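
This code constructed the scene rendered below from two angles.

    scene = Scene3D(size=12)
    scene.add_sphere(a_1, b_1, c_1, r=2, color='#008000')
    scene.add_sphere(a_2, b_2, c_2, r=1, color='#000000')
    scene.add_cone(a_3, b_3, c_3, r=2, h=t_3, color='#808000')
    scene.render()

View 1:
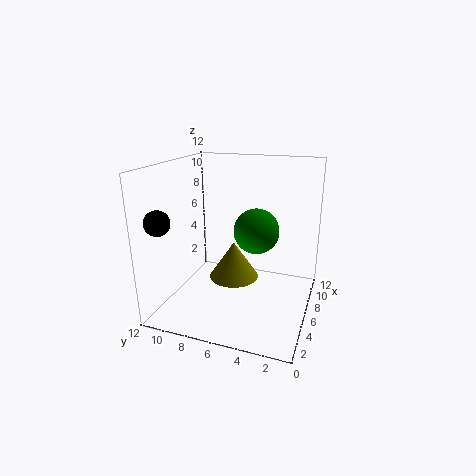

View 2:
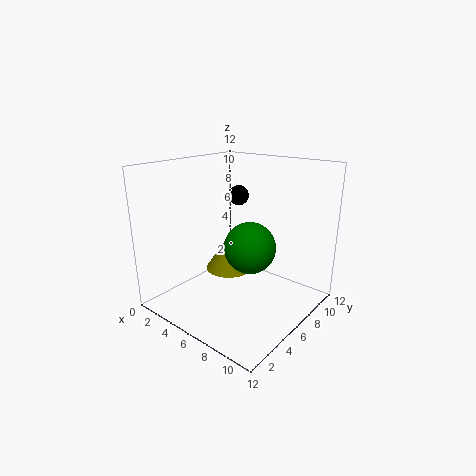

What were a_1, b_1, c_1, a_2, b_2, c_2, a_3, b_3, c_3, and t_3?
a_1 = 8, b_1 = 5, c_1 = 6, a_2 = 2, b_2 = 11, c_2 = 8, a_3 = 5, b_3 = 6, c_3 = 3, t_3 = 3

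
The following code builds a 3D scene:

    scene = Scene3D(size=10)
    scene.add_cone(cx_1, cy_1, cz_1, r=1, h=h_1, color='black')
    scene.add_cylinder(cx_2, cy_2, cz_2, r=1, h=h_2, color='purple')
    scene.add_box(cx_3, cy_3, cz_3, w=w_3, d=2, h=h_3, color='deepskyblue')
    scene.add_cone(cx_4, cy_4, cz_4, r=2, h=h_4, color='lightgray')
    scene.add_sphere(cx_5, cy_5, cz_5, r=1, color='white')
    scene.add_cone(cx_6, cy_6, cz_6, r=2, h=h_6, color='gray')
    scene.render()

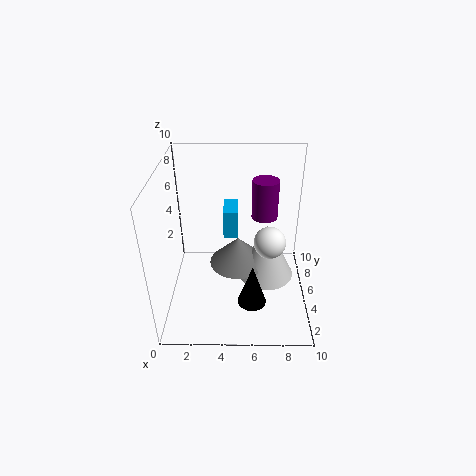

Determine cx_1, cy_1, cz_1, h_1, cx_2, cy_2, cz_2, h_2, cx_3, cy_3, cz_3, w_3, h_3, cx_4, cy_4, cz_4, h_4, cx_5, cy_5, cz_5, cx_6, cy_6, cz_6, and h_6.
cx_1 = 6
cy_1 = 3
cz_1 = 1
h_1 = 3
cx_2 = 7
cy_2 = 8
cz_2 = 5
h_2 = 3
cx_3 = 4
cy_3 = 5
cz_3 = 5
w_3 = 1
h_3 = 2
cx_4 = 7
cy_4 = 5
cz_4 = 2
h_4 = 4
cx_5 = 7
cy_5 = 3
cz_5 = 6
cx_6 = 5
cy_6 = 5
cz_6 = 3
h_6 = 2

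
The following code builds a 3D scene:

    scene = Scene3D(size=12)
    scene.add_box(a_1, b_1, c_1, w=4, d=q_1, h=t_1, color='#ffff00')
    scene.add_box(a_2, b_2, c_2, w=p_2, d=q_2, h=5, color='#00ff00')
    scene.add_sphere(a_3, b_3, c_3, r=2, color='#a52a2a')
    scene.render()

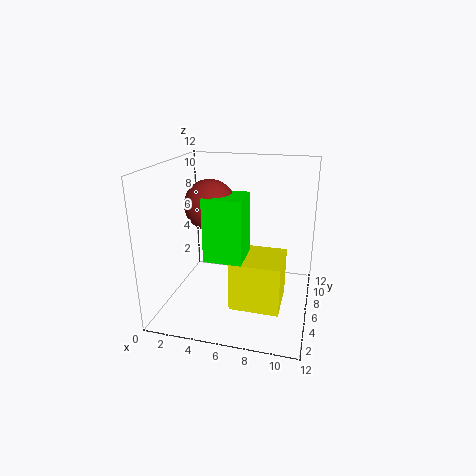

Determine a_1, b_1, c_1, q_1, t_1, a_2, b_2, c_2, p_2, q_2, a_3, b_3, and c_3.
a_1 = 6
b_1 = 3
c_1 = 1
q_1 = 4
t_1 = 4
a_2 = 4
b_2 = 3
c_2 = 5
p_2 = 3
q_2 = 3
a_3 = 4
b_3 = 5
c_3 = 9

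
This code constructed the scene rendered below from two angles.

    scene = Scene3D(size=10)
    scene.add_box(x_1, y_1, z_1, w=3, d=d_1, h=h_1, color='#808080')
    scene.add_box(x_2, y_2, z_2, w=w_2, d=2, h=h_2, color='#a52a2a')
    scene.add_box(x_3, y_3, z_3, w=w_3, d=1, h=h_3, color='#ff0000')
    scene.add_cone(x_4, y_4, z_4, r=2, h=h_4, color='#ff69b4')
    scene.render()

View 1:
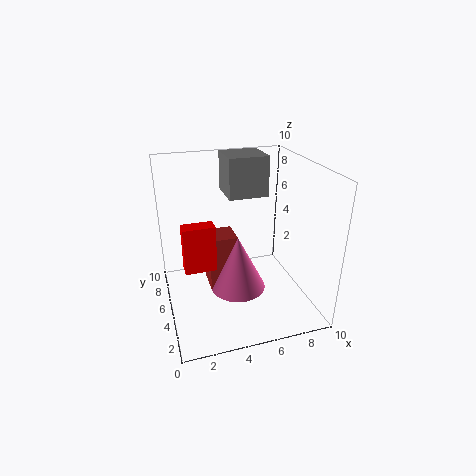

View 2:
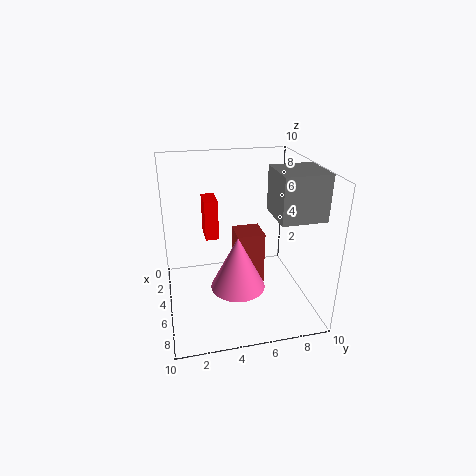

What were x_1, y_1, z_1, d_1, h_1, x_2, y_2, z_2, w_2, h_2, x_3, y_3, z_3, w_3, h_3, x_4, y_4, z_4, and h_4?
x_1 = 5; y_1 = 7; z_1 = 7; d_1 = 3; h_1 = 3; x_2 = 3; y_2 = 5; z_2 = 1; w_2 = 2; h_2 = 4; x_3 = 1; y_3 = 3; z_3 = 4; w_3 = 2; h_3 = 3; x_4 = 5; y_4 = 5; z_4 = 1; h_4 = 4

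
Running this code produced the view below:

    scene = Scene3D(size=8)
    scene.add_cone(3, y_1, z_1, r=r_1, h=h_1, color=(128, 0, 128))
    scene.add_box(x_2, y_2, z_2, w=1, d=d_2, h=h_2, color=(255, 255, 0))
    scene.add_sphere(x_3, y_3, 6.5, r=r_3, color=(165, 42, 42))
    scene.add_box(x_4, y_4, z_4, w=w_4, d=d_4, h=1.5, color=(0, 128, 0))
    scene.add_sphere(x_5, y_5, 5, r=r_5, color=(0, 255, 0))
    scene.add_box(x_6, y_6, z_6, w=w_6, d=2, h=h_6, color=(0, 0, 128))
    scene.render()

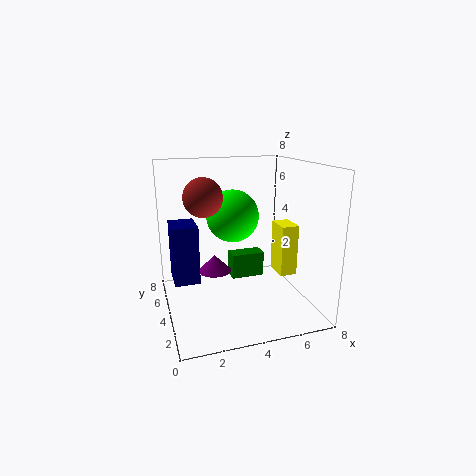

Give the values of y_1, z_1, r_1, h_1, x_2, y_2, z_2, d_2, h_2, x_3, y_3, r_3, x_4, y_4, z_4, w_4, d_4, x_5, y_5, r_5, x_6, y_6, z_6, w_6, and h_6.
y_1 = 5.5; z_1 = 1.5; r_1 = 1; h_1 = 1; x_2 = 6.5; y_2 = 3.5; z_2 = 1.5; d_2 = 1.5; h_2 = 3; x_3 = 2; y_3 = 3.5; r_3 = 1; x_4 = 4; y_4 = 5; z_4 = 1; w_4 = 2; d_4 = 1; x_5 = 4; y_5 = 5; r_5 = 1.5; x_6 = 0.5; y_6 = 5; z_6 = 1; w_6 = 1.5; h_6 = 3.5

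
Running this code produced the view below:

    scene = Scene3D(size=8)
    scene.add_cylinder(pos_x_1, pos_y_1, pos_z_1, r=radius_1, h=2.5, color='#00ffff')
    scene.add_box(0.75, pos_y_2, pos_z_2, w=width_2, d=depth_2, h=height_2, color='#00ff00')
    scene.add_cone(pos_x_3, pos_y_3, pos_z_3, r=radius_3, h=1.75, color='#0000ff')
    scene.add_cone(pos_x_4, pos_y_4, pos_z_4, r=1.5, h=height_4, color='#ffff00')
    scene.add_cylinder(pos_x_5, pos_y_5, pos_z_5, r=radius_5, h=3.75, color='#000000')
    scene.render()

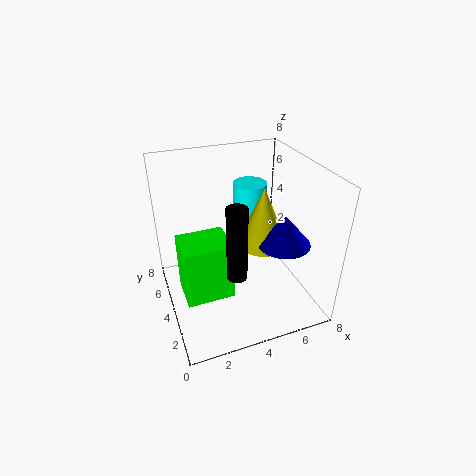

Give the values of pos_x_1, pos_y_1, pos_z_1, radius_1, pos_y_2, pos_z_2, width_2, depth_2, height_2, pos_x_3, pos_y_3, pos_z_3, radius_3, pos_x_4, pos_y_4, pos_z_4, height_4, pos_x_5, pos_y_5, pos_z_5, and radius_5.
pos_x_1 = 5.5, pos_y_1 = 6, pos_z_1 = 3.75, radius_1 = 1, pos_y_2 = 3.25, pos_z_2 = 0.5, width_2 = 2.75, depth_2 = 2.25, height_2 = 3.5, pos_x_3 = 6.5, pos_y_3 = 3.25, pos_z_3 = 3.5, radius_3 = 1.5, pos_x_4 = 5.75, pos_y_4 = 4.5, pos_z_4 = 3, height_4 = 3.5, pos_x_5 = 3, pos_y_5 = 1.5, pos_z_5 = 3.5, radius_5 = 0.5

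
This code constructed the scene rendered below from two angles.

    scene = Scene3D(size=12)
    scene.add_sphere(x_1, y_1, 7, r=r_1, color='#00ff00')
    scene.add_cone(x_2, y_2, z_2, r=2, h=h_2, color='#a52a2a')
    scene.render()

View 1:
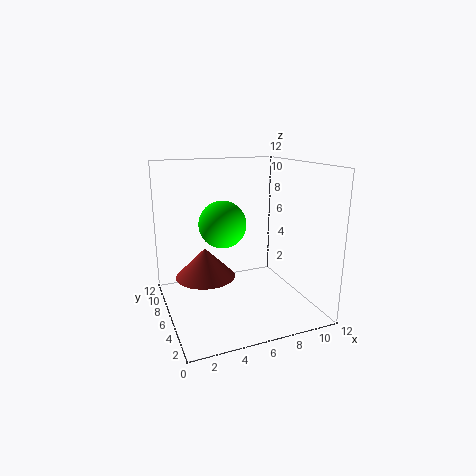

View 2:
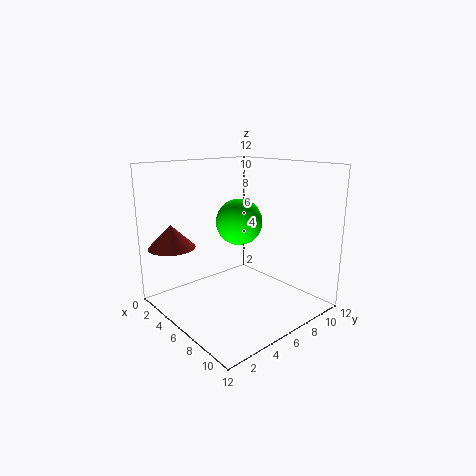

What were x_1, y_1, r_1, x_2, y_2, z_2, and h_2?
x_1 = 5, y_1 = 7, r_1 = 2, x_2 = 2, y_2 = 2, z_2 = 5, h_2 = 2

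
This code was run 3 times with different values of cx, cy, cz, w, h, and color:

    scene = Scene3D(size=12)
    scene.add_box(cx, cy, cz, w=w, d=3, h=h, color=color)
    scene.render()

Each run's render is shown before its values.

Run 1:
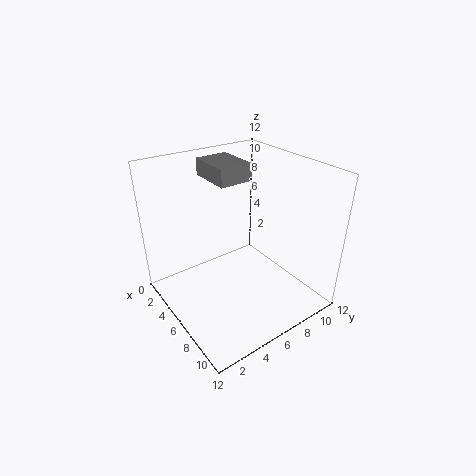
cx = 0.5; cy = 5.5; cz = 10; w = 4; h = 1.5; color = 'gray'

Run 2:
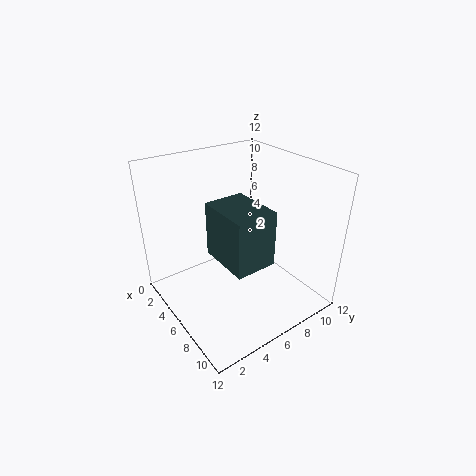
cx = 7; cy = 2.5; cz = 6.5; w = 4; h = 4; color = 'darkslategray'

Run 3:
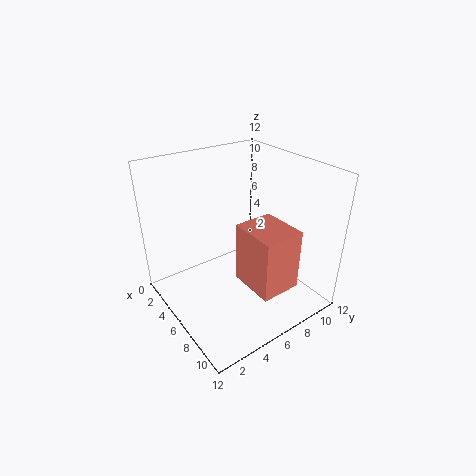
cx = 8.5; cy = 4; cz = 4.5; w = 3.5; h = 4.5; color = 'salmon'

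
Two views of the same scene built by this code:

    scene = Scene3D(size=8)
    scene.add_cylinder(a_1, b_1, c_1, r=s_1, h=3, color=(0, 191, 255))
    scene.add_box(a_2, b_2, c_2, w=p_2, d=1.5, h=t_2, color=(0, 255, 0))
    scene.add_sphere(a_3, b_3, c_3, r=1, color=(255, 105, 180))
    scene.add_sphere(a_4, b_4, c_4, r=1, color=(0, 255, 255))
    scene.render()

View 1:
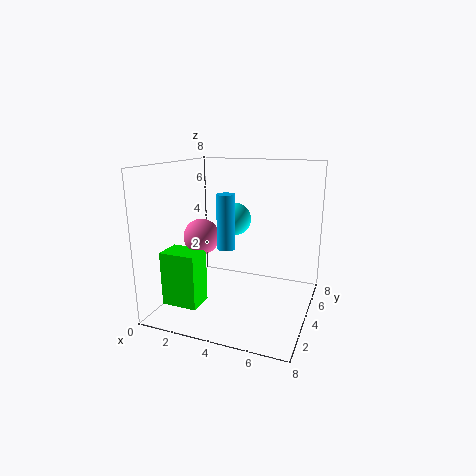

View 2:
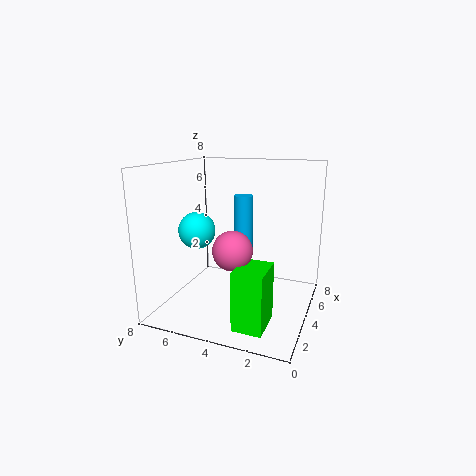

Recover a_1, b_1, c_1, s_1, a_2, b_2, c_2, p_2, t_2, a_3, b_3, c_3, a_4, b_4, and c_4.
a_1 = 3.5; b_1 = 3.5; c_1 = 3.5; s_1 = 0.5; a_2 = 0.5; b_2 = 1.5; c_2 = 0.5; p_2 = 2; t_2 = 3; a_3 = 2; b_3 = 3.5; c_3 = 4; a_4 = 3; b_4 = 6; c_4 = 4.5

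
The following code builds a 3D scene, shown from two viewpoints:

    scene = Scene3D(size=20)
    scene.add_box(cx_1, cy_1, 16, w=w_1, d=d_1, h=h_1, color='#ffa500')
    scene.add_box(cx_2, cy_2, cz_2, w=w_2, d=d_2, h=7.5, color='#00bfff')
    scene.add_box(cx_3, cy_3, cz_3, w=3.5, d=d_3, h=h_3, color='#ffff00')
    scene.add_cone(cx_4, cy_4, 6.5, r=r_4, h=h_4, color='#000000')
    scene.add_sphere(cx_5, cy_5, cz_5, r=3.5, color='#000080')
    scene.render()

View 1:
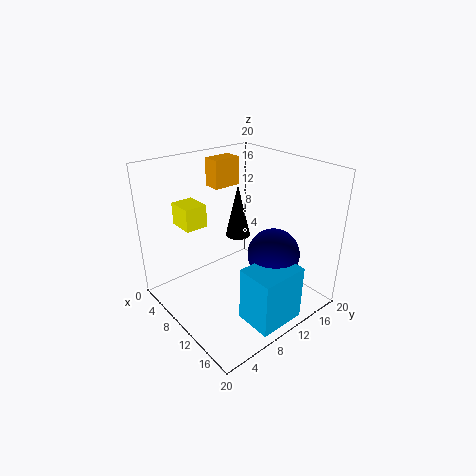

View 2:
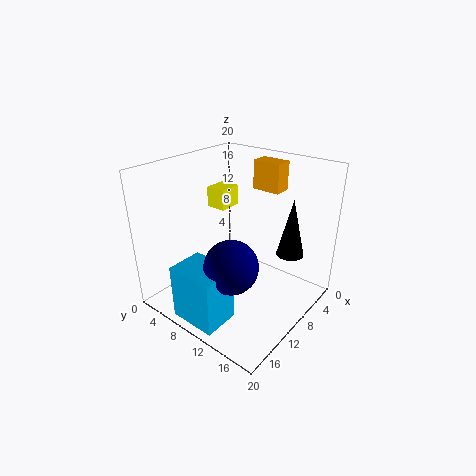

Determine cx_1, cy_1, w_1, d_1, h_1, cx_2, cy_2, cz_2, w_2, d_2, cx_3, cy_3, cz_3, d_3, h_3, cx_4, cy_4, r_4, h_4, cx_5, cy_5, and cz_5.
cx_1 = 3.5, cy_1 = 9.5, w_1 = 2.5, d_1 = 4, h_1 = 4, cx_2 = 14.5, cy_2 = 6.5, cz_2 = 1, w_2 = 5, d_2 = 6.5, cx_3 = 5, cy_3 = 3, cz_3 = 12.5, d_3 = 3, h_3 = 3, cx_4 = 4, cy_4 = 15, r_4 = 2, h_4 = 8.5, cx_5 = 14.5, cy_5 = 12.5, cz_5 = 8.5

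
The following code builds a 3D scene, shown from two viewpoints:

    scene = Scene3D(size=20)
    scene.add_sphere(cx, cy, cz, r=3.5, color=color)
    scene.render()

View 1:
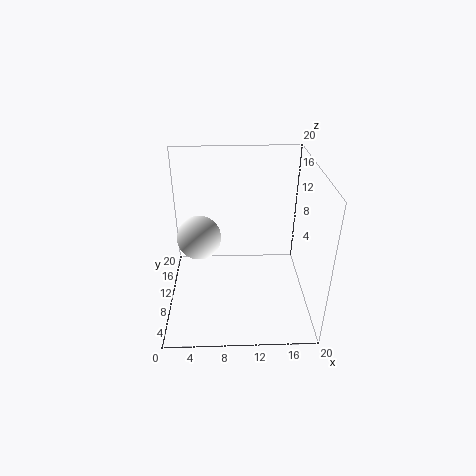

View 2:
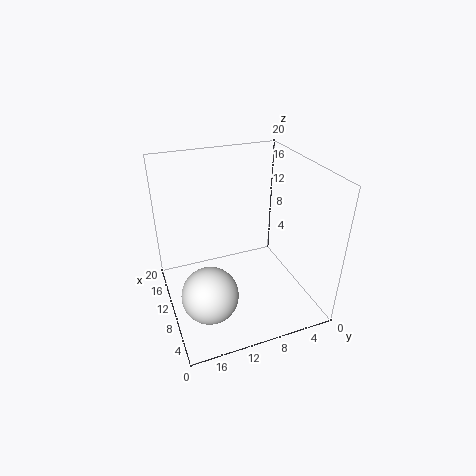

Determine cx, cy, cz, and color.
cx = 4
cy = 16
cz = 6.5
color = 'white'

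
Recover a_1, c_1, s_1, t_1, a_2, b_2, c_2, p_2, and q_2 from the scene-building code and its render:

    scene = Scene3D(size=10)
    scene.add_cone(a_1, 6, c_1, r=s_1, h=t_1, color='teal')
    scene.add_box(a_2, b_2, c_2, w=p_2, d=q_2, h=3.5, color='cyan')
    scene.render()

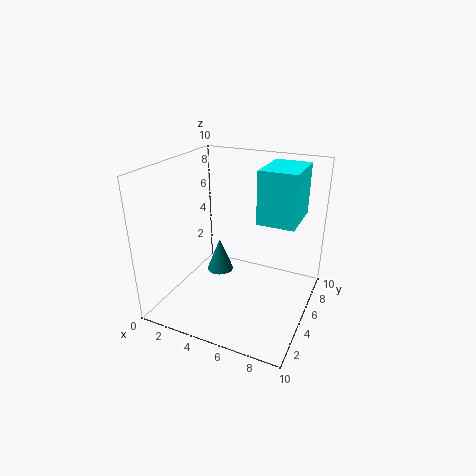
a_1 = 3, c_1 = 1.5, s_1 = 1, t_1 = 2.5, a_2 = 6.5, b_2 = 4.5, c_2 = 6.5, p_2 = 2.5, q_2 = 3.5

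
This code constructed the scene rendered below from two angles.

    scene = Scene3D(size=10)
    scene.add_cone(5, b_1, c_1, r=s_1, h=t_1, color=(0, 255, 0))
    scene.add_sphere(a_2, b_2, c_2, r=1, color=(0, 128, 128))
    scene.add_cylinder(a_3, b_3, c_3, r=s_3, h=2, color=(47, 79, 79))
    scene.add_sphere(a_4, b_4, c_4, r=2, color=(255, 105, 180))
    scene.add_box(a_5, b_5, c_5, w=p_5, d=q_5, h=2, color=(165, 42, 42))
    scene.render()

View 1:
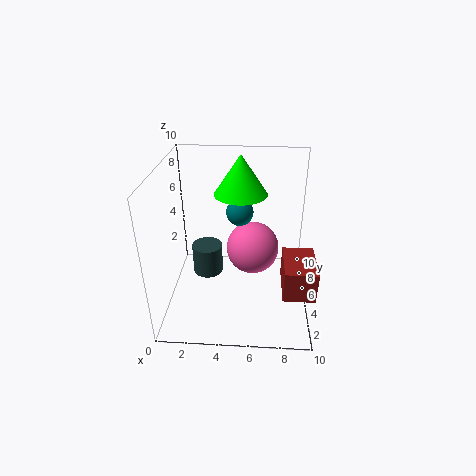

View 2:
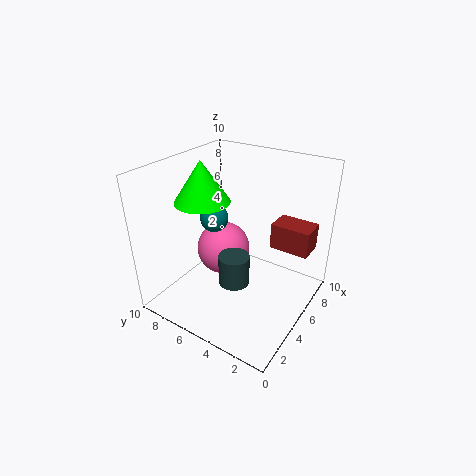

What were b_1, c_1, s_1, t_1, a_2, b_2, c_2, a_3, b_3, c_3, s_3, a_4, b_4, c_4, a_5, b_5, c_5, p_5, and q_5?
b_1 = 8
c_1 = 7
s_1 = 2
t_1 = 3
a_2 = 5
b_2 = 7
c_2 = 6
a_3 = 3
b_3 = 4
c_3 = 3
s_3 = 1
a_4 = 6
b_4 = 7
c_4 = 3
a_5 = 8
b_5 = 1
c_5 = 3
p_5 = 2
q_5 = 3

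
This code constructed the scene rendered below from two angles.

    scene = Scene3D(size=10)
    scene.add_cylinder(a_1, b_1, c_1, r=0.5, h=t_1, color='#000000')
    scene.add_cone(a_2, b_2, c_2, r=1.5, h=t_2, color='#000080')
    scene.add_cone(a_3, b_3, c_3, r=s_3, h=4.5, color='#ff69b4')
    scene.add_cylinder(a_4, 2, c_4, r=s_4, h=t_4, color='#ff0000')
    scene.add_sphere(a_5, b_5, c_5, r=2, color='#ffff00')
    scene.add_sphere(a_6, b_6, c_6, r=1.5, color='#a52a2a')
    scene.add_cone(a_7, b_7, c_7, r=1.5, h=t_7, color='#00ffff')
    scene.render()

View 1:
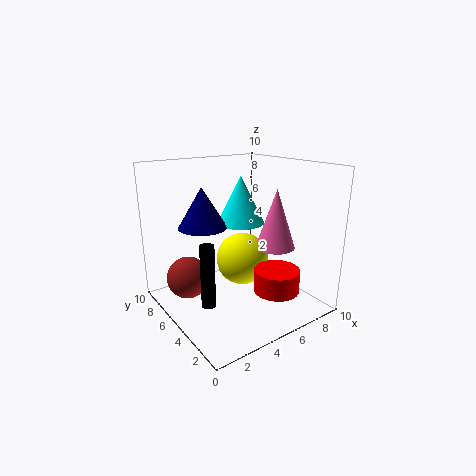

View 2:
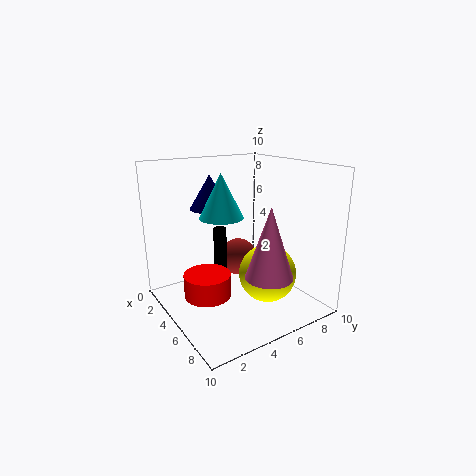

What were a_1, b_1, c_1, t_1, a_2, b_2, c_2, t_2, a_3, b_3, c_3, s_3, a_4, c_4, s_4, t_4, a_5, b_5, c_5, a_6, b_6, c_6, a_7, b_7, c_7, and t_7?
a_1 = 2.5
b_1 = 5
c_1 = 0.5
t_1 = 4.5
a_2 = 2
b_2 = 4.5
c_2 = 6.5
t_2 = 2.5
a_3 = 8.5
b_3 = 5
c_3 = 3.5
s_3 = 1.5
a_4 = 6
c_4 = 2
s_4 = 1.5
t_4 = 1.5
a_5 = 6.5
b_5 = 6.5
c_5 = 2.5
a_6 = 2
b_6 = 7
c_6 = 2
a_7 = 4.5
b_7 = 4
c_7 = 6.5
t_7 = 3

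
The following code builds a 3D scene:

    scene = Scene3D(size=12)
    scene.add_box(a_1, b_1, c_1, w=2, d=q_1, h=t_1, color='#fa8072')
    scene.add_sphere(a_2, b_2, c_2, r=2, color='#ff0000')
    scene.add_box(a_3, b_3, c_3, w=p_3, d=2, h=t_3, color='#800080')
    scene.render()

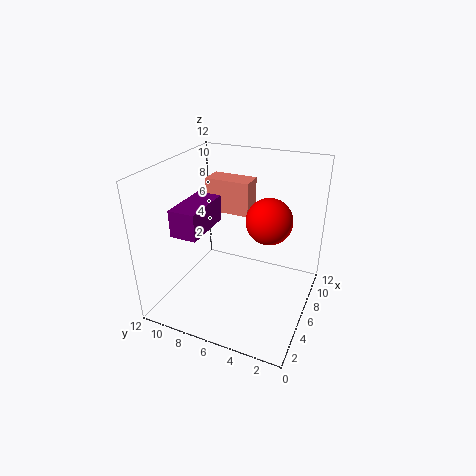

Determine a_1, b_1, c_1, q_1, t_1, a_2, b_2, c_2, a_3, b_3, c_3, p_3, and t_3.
a_1 = 8
b_1 = 6
c_1 = 7
q_1 = 4
t_1 = 3
a_2 = 8
b_2 = 4
c_2 = 7
a_3 = 1
b_3 = 7
c_3 = 8
p_3 = 4
t_3 = 2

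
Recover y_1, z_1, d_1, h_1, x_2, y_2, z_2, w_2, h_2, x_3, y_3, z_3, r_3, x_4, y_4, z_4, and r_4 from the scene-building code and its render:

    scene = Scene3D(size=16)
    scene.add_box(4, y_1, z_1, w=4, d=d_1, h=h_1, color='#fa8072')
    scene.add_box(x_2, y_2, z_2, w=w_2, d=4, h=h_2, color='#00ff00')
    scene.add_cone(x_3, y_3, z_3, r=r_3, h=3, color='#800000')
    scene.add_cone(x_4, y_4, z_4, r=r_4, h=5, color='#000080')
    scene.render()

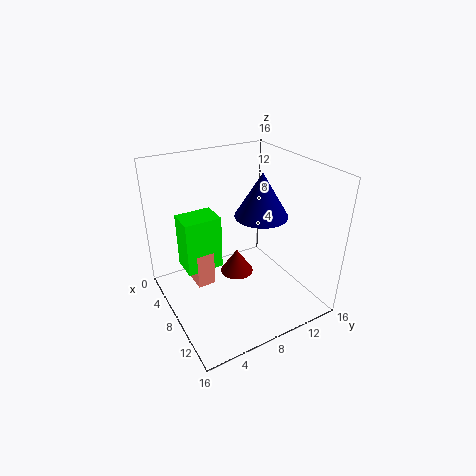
y_1 = 3
z_1 = 3
d_1 = 2
h_1 = 4
x_2 = 5
y_2 = 2
z_2 = 5
w_2 = 3
h_2 = 6
x_3 = 6
y_3 = 9
z_3 = 2
r_3 = 2
x_4 = 8
y_4 = 11
z_4 = 10
r_4 = 3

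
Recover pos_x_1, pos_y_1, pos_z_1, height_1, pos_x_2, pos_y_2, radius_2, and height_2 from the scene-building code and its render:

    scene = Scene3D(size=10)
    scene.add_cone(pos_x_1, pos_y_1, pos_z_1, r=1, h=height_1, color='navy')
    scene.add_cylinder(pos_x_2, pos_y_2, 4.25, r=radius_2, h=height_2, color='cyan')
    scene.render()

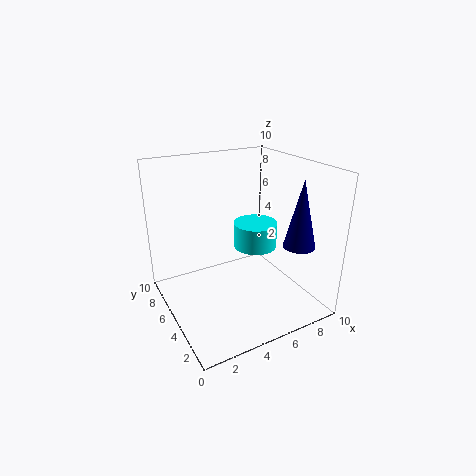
pos_x_1 = 7.25, pos_y_1 = 1.25, pos_z_1 = 5.5, height_1 = 4.25, pos_x_2 = 6.25, pos_y_2 = 4.75, radius_2 = 1.5, height_2 = 1.75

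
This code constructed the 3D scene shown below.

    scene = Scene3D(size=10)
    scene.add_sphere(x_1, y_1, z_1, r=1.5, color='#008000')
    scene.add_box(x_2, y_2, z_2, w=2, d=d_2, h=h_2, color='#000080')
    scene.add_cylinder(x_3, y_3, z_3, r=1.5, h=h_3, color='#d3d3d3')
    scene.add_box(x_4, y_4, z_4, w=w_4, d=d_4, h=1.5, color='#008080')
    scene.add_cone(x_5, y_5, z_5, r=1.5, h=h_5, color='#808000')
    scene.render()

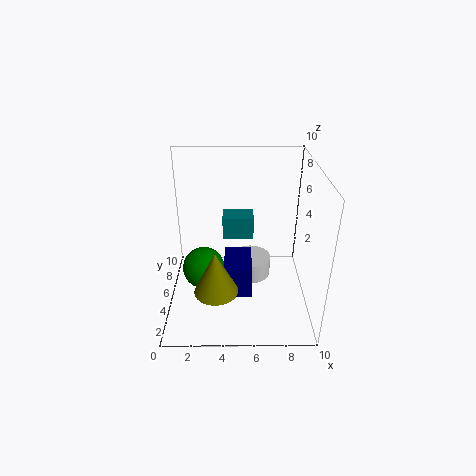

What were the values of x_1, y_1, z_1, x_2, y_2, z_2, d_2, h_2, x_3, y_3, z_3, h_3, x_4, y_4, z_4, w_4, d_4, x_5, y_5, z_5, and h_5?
x_1 = 2.5, y_1 = 5, z_1 = 2.5, x_2 = 4, y_2 = 4, z_2 = 0.5, d_2 = 3, h_2 = 2.5, x_3 = 6, y_3 = 6.5, z_3 = 1, h_3 = 1.5, x_4 = 4, y_4 = 4, z_4 = 5.5, w_4 = 2, d_4 = 1.5, x_5 = 3.5, y_5 = 3, z_5 = 2, h_5 = 3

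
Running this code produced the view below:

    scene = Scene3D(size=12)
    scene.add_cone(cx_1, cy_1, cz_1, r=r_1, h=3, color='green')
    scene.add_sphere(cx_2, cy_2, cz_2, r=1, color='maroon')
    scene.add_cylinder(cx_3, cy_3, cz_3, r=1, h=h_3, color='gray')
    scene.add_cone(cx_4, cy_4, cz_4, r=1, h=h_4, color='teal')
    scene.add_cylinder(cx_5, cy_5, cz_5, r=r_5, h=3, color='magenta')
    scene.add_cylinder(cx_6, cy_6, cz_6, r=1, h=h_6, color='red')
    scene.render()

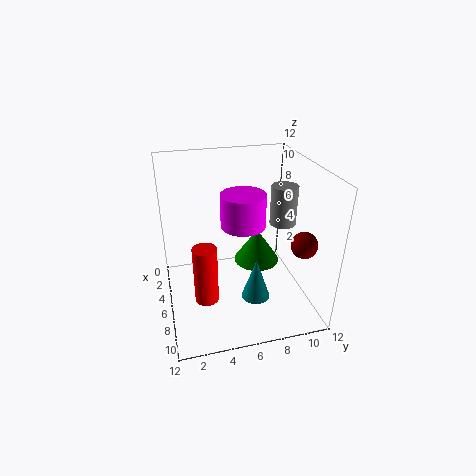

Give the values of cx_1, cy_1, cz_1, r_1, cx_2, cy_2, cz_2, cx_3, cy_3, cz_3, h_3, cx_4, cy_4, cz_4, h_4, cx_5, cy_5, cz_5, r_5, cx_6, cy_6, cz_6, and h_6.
cx_1 = 5; cy_1 = 8; cz_1 = 3; r_1 = 2; cx_2 = 10; cy_2 = 10; cz_2 = 7; cx_3 = 8; cy_3 = 9; cz_3 = 8; h_3 = 3; cx_4 = 11; cy_4 = 6; cz_4 = 4; h_4 = 3; cx_5 = 4; cy_5 = 7; cz_5 = 6; r_5 = 2; cx_6 = 7; cy_6 = 3; cz_6 = 1; h_6 = 5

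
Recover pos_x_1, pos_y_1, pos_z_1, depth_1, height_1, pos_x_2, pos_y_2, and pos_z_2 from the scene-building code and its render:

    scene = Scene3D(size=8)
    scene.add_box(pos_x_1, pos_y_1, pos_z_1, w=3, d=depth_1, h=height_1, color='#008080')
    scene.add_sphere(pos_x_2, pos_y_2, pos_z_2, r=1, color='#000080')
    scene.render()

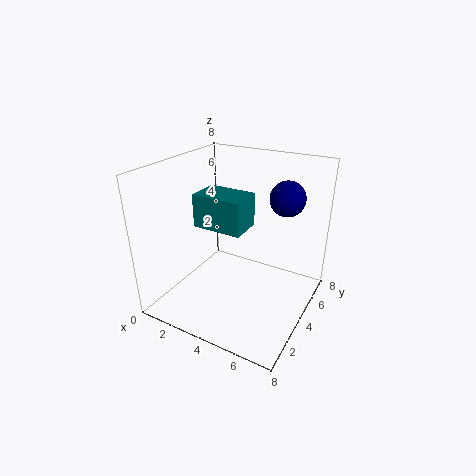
pos_x_1 = 1
pos_y_1 = 4
pos_z_1 = 4
depth_1 = 2
height_1 = 2
pos_x_2 = 6
pos_y_2 = 6
pos_z_2 = 6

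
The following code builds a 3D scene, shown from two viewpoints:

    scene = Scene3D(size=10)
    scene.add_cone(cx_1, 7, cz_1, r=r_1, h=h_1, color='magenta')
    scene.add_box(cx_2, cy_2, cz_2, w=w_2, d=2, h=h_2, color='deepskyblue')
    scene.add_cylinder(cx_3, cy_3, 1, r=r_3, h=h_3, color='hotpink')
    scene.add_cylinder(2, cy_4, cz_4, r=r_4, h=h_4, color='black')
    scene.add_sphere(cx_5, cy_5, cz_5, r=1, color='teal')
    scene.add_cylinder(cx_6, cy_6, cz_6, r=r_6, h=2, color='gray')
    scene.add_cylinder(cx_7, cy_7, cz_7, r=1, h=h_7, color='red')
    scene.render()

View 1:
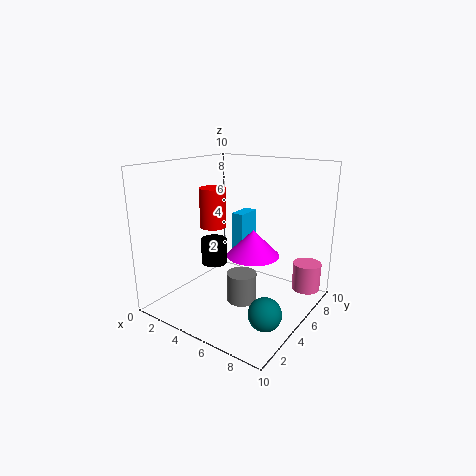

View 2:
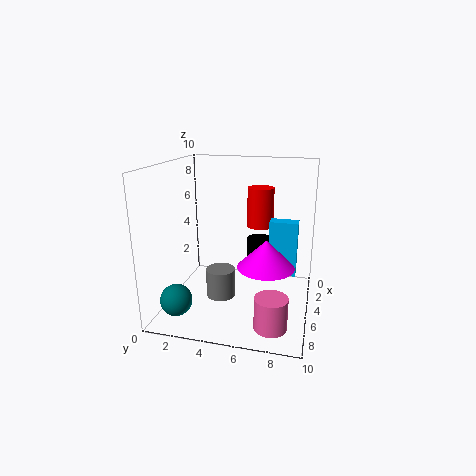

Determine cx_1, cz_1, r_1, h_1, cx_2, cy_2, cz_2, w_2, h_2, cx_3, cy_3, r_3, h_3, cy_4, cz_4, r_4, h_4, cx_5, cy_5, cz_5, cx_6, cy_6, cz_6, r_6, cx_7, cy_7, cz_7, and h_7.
cx_1 = 5
cz_1 = 3
r_1 = 2
h_1 = 2
cx_2 = 3
cy_2 = 7
cz_2 = 2
w_2 = 1
h_2 = 4
cx_3 = 9
cy_3 = 8
r_3 = 1
h_3 = 2
cy_4 = 6
cz_4 = 2
r_4 = 1
h_4 = 2
cx_5 = 9
cy_5 = 2
cz_5 = 2
cx_6 = 6
cy_6 = 4
cz_6 = 1
r_6 = 1
cx_7 = 2
cy_7 = 6
cz_7 = 5
h_7 = 3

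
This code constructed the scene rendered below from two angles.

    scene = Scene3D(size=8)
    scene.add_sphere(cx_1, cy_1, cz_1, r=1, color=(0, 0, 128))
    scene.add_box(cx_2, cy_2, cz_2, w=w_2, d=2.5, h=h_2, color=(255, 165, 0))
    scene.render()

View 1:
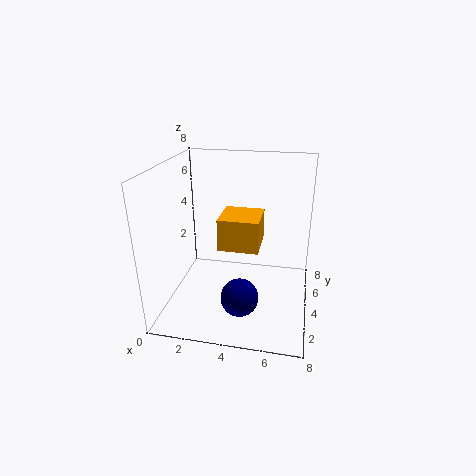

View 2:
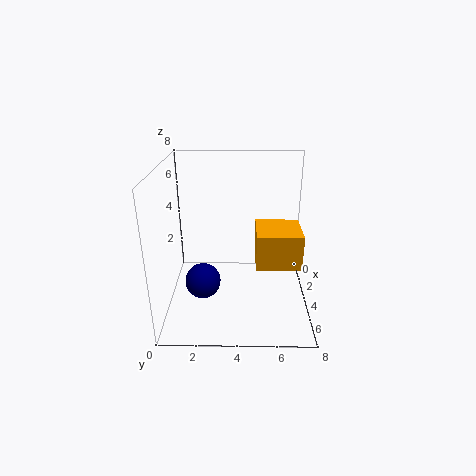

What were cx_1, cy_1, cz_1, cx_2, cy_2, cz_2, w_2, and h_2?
cx_1 = 4.5; cy_1 = 2; cz_1 = 1.5; cx_2 = 2.5; cy_2 = 5; cz_2 = 2.5; w_2 = 2.5; h_2 = 2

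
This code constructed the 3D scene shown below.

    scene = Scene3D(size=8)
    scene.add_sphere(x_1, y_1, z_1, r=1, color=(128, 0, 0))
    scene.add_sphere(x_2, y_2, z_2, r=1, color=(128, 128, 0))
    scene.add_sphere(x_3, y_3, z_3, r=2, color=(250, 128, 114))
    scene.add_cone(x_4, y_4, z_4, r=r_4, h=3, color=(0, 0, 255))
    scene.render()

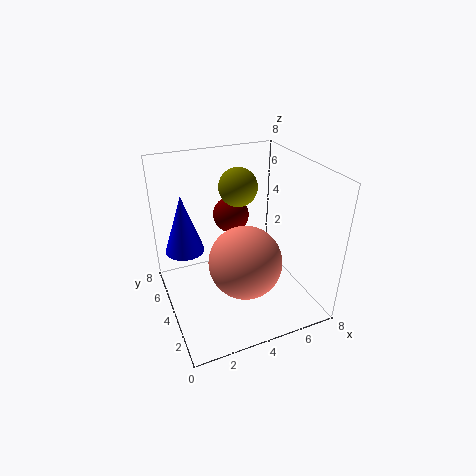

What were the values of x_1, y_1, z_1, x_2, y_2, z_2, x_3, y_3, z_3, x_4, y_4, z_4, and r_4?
x_1 = 4
y_1 = 5
z_1 = 5
x_2 = 4
y_2 = 4
z_2 = 7
x_3 = 4
y_3 = 3
z_3 = 3
x_4 = 1
y_4 = 4
z_4 = 4
r_4 = 1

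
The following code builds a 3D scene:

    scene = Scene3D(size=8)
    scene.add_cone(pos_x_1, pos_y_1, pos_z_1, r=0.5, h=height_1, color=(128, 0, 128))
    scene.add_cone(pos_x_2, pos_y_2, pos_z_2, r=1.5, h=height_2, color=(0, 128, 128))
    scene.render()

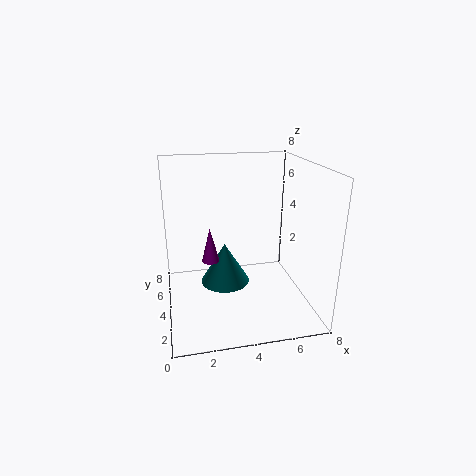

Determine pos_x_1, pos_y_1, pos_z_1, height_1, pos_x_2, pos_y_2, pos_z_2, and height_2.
pos_x_1 = 2.5, pos_y_1 = 4.5, pos_z_1 = 2.5, height_1 = 2, pos_x_2 = 3.5, pos_y_2 = 5.5, pos_z_2 = 0.5, height_2 = 2.5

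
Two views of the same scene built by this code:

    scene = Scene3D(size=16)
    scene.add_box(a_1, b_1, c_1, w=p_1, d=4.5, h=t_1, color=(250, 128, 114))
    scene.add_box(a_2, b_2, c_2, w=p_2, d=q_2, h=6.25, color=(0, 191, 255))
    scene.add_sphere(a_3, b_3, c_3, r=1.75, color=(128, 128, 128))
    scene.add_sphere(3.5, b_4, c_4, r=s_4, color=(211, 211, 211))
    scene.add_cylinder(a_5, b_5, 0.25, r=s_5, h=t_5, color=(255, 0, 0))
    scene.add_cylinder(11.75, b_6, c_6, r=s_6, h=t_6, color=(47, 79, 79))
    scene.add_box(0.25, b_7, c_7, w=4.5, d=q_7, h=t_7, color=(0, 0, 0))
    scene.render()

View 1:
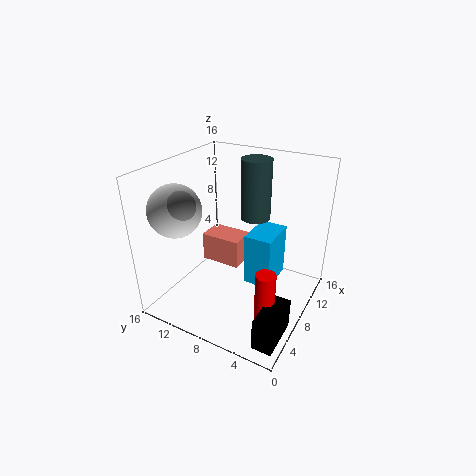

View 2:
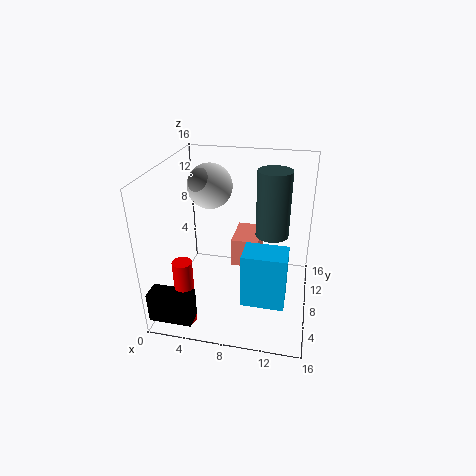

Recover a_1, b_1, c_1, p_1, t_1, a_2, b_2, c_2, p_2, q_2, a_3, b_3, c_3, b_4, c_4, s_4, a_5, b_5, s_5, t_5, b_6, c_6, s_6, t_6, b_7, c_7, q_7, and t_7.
a_1 = 7.25; b_1 = 7.75; c_1 = 4.5; p_1 = 3; t_1 = 3.25; a_2 = 9; b_2 = 4.5; c_2 = 1.5; p_2 = 4.75; q_2 = 3.25; a_3 = 3; b_3 = 11.75; c_3 = 12.75; b_4 = 12.75; c_4 = 12; s_4 = 2.75; a_5 = 3.5; b_5 = 2.5; s_5 = 1; t_5 = 7.5; b_6 = 7.75; c_6 = 9; s_6 = 1.75; t_6 = 7; b_7 = 0.25; c_7 = 1.5; q_7 = 2; t_7 = 3.25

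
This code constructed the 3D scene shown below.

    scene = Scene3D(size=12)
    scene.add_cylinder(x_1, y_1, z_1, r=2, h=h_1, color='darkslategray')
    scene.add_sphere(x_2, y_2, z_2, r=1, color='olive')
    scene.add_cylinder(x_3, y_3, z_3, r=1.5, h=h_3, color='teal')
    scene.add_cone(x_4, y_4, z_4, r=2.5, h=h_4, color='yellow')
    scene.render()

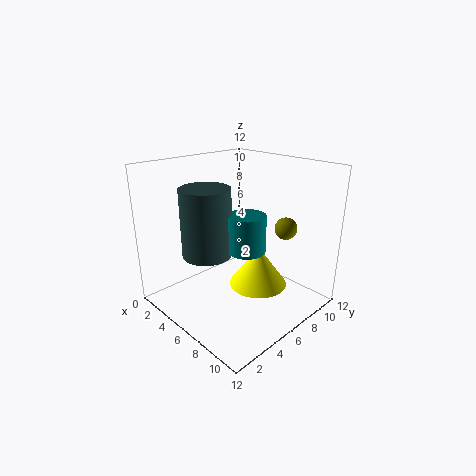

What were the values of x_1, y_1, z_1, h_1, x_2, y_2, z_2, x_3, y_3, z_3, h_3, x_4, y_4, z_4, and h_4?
x_1 = 5; y_1 = 3.5; z_1 = 5; h_1 = 5.5; x_2 = 7.5; y_2 = 10.5; z_2 = 6; x_3 = 7.5; y_3 = 5.5; z_3 = 5.5; h_3 = 3; x_4 = 7; y_4 = 7.5; z_4 = 1.5; h_4 = 3.5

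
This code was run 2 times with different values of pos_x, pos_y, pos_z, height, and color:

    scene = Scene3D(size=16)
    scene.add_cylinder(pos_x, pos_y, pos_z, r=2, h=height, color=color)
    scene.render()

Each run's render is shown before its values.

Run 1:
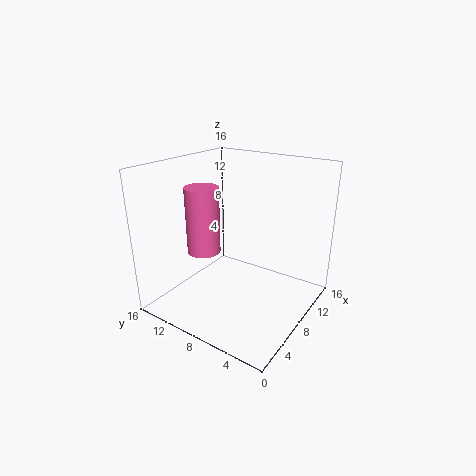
pos_x = 8; pos_y = 13; pos_z = 5; height = 8; color = 'hotpink'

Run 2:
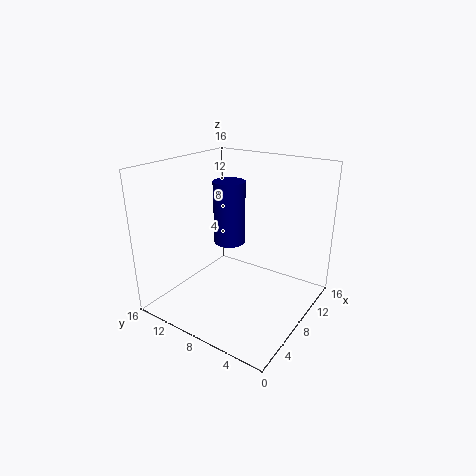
pos_x = 12; pos_y = 12; pos_z = 5; height = 8; color = 'navy'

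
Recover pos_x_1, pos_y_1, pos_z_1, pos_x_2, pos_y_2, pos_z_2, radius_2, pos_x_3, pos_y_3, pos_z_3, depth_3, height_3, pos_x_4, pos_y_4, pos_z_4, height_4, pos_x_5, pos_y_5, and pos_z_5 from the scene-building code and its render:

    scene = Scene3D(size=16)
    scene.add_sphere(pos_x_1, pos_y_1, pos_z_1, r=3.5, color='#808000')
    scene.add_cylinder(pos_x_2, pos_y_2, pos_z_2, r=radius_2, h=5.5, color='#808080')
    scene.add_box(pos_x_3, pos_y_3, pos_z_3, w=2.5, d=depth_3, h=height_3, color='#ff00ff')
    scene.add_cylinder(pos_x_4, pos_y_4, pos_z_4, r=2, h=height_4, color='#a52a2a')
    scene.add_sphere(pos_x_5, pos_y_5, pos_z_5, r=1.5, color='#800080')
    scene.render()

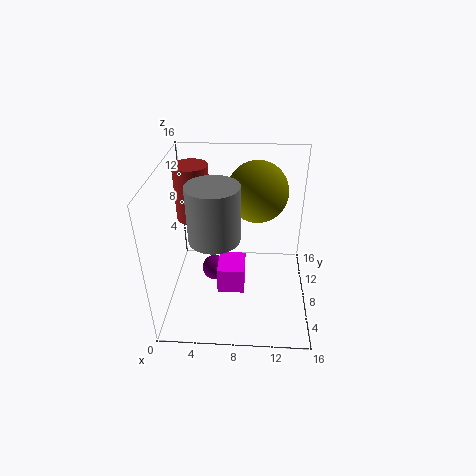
pos_x_1 = 10
pos_y_1 = 11.5
pos_z_1 = 12
pos_x_2 = 6
pos_y_2 = 4
pos_z_2 = 10.5
radius_2 = 2.5
pos_x_3 = 6.5
pos_y_3 = 1
pos_z_3 = 6.5
depth_3 = 3
height_3 = 2.5
pos_x_4 = 2.5
pos_y_4 = 11.5
pos_z_4 = 8.5
height_4 = 6.5
pos_x_5 = 5
pos_y_5 = 9.5
pos_z_5 = 2.5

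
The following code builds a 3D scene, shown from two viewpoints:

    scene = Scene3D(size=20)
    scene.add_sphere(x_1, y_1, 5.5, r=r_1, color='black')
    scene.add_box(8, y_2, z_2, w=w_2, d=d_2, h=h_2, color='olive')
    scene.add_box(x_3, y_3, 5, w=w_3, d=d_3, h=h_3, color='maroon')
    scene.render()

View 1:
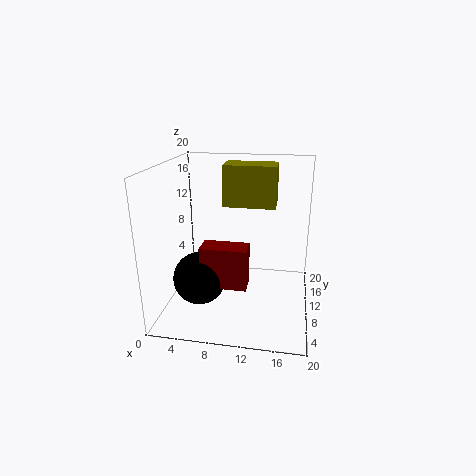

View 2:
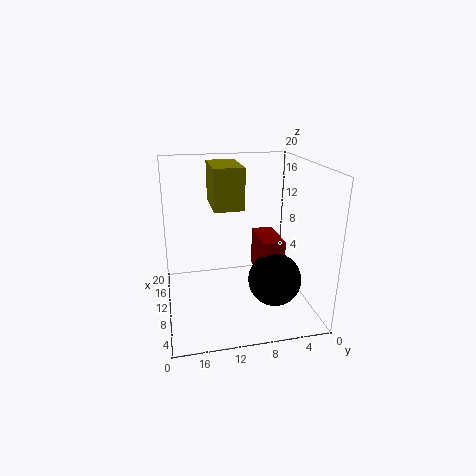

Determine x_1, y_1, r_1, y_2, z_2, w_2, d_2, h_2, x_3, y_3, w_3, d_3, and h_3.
x_1 = 5.5, y_1 = 6, r_1 = 3.5, y_2 = 9.5, z_2 = 14.5, w_2 = 7, d_2 = 4, h_2 = 5.5, x_3 = 6, y_3 = 4.5, w_3 = 6, d_3 = 3, h_3 = 5.5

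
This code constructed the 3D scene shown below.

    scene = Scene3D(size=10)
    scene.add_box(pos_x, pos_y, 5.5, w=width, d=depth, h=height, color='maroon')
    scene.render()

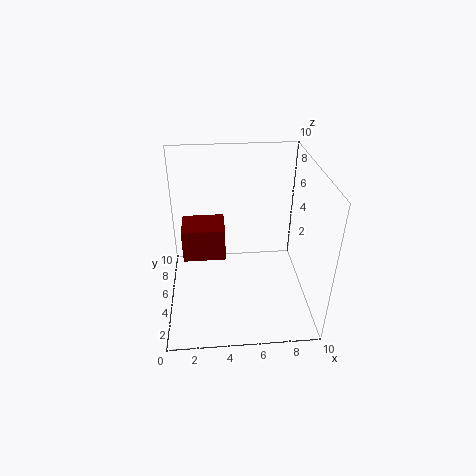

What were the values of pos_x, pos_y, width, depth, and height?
pos_x = 1.5; pos_y = 2; width = 2.5; depth = 2; height = 2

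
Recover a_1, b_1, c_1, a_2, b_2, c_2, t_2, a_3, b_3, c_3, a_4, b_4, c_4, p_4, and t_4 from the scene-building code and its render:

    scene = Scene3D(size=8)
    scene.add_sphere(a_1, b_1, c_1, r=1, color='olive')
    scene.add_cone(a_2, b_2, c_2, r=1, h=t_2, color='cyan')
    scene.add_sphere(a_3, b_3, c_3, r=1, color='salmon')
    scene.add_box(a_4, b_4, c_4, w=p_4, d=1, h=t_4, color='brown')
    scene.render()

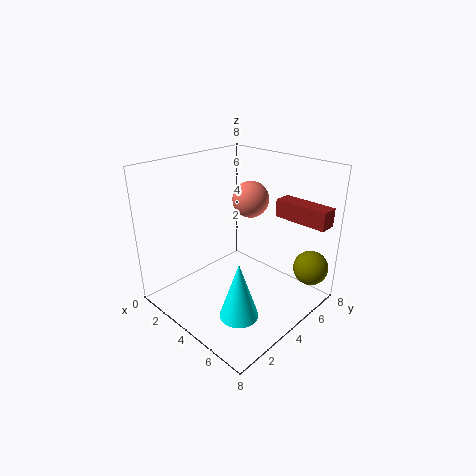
a_1 = 7, b_1 = 7, c_1 = 2, a_2 = 6, b_2 = 2, c_2 = 1, t_2 = 3, a_3 = 4, b_3 = 5, c_3 = 6, a_4 = 5, b_4 = 6, c_4 = 5, p_4 = 3, t_4 = 1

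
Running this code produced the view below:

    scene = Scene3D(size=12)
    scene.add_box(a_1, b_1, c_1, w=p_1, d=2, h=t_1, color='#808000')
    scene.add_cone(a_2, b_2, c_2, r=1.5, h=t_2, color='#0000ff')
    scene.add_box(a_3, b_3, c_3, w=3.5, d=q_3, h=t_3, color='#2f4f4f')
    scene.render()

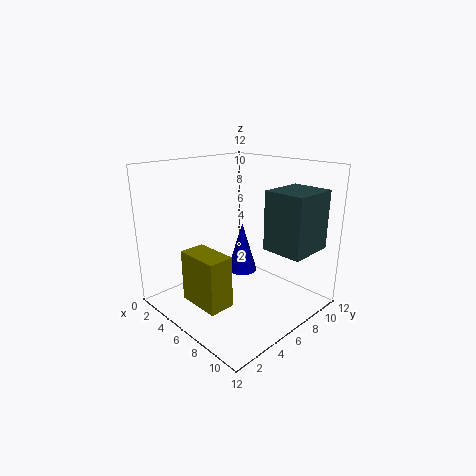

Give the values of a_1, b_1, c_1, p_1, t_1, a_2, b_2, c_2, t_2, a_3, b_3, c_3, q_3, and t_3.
a_1 = 5; b_1 = 1; c_1 = 2; p_1 = 3.5; t_1 = 4; a_2 = 2.5; b_2 = 10; c_2 = 0.5; t_2 = 5; a_3 = 7.5; b_3 = 7.5; c_3 = 5; q_3 = 4; t_3 = 5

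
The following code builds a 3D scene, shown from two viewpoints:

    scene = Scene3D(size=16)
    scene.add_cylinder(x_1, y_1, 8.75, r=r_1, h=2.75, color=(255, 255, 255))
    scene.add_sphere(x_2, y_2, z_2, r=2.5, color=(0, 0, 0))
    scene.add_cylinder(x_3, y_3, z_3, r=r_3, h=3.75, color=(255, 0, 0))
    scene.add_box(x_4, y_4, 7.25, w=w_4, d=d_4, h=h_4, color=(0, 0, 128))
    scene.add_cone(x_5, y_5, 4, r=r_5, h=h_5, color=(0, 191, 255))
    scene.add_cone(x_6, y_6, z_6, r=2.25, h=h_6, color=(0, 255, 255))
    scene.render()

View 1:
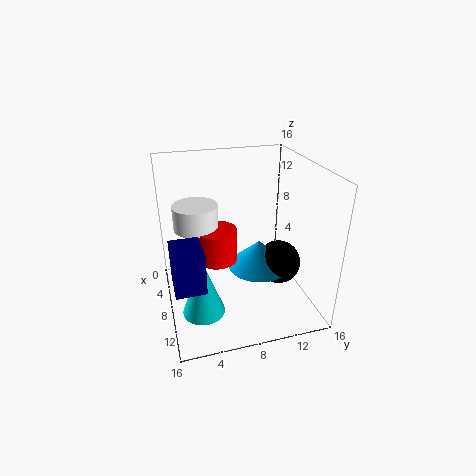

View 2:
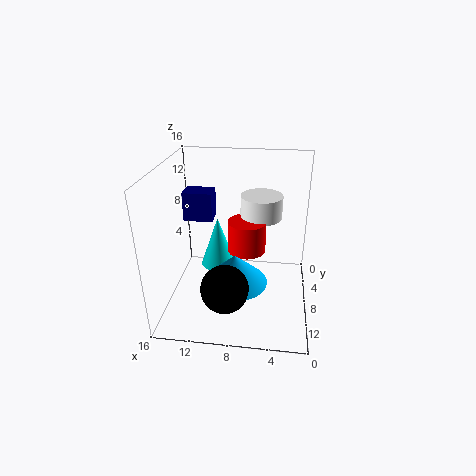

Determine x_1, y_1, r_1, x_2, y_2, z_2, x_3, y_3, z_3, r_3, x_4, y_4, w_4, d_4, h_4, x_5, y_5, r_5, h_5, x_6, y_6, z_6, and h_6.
x_1 = 5.75
y_1 = 3.75
r_1 = 2.5
x_2 = 8.75
y_2 = 12.75
z_2 = 4.5
x_3 = 7.25
y_3 = 5.75
z_3 = 5.25
r_3 = 2.25
x_4 = 12
y_4 = 0.25
w_4 = 3.75
d_4 = 2.75
h_4 = 3.75
x_5 = 8
y_5 = 10.5
r_5 = 3.5
h_5 = 3.25
x_6 = 11.25
y_6 = 3.25
z_6 = 1.5
h_6 = 6.5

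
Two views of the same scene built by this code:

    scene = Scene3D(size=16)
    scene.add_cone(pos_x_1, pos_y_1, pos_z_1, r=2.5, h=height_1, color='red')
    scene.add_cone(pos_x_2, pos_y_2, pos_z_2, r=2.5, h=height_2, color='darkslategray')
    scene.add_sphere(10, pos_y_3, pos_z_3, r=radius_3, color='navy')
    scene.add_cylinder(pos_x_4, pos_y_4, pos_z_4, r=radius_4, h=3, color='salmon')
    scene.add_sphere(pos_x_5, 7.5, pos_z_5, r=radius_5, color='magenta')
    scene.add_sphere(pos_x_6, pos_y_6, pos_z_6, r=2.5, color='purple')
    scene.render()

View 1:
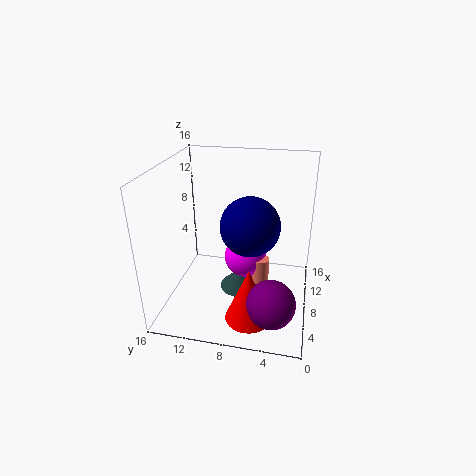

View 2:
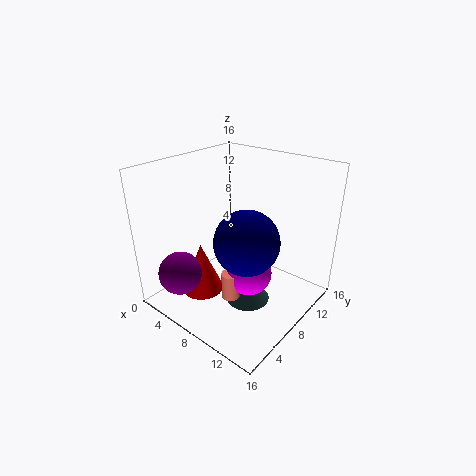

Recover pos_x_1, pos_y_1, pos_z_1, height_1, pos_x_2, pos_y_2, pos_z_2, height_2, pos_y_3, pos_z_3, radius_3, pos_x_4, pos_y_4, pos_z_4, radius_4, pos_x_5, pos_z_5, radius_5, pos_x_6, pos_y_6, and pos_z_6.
pos_x_1 = 4, pos_y_1 = 6, pos_z_1 = 0.5, height_1 = 6, pos_x_2 = 9.5, pos_y_2 = 8, pos_z_2 = 0.5, height_2 = 2.5, pos_y_3 = 7, pos_z_3 = 8.5, radius_3 = 3.5, pos_x_4 = 9, pos_y_4 = 5.5, pos_z_4 = 2, radius_4 = 1, pos_x_5 = 10, pos_z_5 = 4.5, radius_5 = 2.5, pos_x_6 = 3, pos_y_6 = 3.5, pos_z_6 = 3.5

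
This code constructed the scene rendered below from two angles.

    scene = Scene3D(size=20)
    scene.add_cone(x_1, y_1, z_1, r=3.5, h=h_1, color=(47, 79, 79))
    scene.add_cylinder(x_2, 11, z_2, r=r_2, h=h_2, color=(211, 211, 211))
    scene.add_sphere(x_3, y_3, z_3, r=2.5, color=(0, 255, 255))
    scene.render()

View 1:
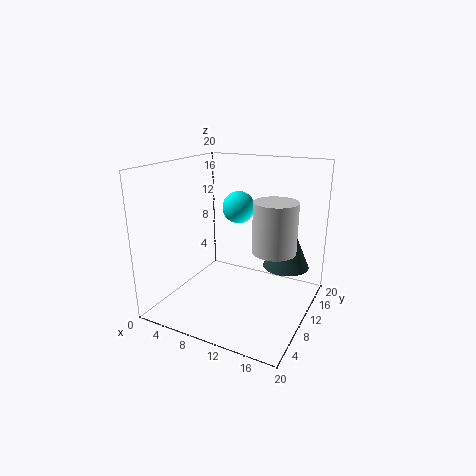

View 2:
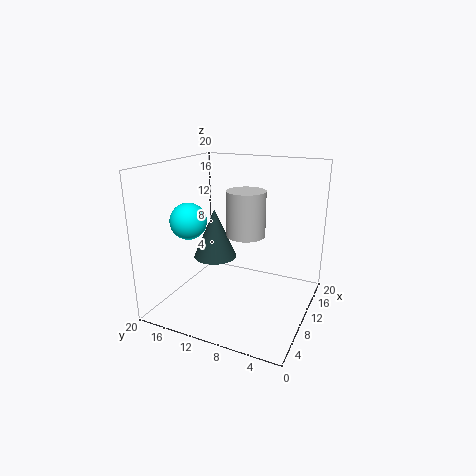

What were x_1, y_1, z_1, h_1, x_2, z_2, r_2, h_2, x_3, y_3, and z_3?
x_1 = 15
y_1 = 16.5
z_1 = 4
h_1 = 8
x_2 = 15
z_2 = 8.5
r_2 = 3
h_2 = 7
x_3 = 7
y_3 = 16
z_3 = 12.5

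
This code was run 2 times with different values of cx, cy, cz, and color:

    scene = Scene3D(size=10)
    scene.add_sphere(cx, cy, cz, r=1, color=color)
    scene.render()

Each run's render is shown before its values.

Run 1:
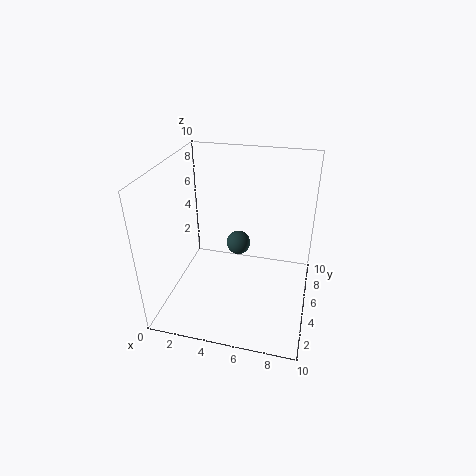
cx = 4
cy = 9
cz = 2
color = 'darkslategray'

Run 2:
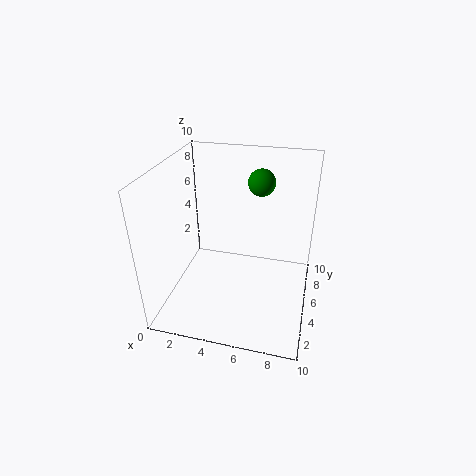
cx = 6
cy = 8
cz = 8
color = 'green'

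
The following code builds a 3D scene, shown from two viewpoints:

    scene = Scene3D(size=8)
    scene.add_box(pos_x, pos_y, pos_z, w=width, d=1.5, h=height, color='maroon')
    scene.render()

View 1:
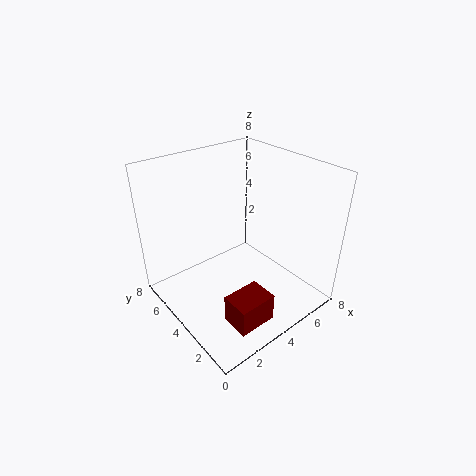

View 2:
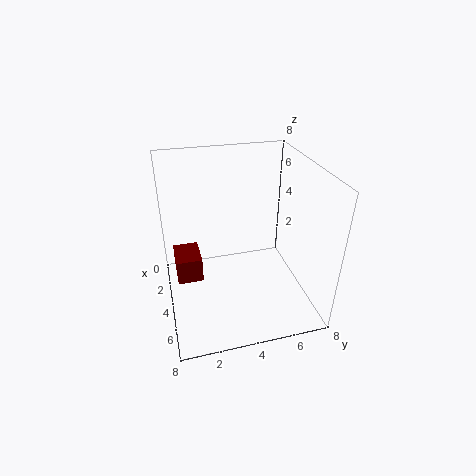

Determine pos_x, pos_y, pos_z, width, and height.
pos_x = 1.5
pos_y = 0.5
pos_z = 1
width = 2
height = 1.5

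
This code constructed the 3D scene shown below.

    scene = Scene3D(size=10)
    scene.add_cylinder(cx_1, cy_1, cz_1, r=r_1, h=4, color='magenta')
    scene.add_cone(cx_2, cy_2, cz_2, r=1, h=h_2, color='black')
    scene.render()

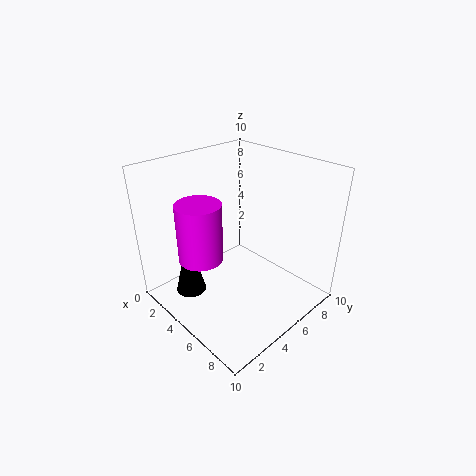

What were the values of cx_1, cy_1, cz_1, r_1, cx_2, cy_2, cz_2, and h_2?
cx_1 = 4, cy_1 = 2.5, cz_1 = 4, r_1 = 1.5, cx_2 = 4, cy_2 = 1.5, cz_2 = 2, h_2 = 4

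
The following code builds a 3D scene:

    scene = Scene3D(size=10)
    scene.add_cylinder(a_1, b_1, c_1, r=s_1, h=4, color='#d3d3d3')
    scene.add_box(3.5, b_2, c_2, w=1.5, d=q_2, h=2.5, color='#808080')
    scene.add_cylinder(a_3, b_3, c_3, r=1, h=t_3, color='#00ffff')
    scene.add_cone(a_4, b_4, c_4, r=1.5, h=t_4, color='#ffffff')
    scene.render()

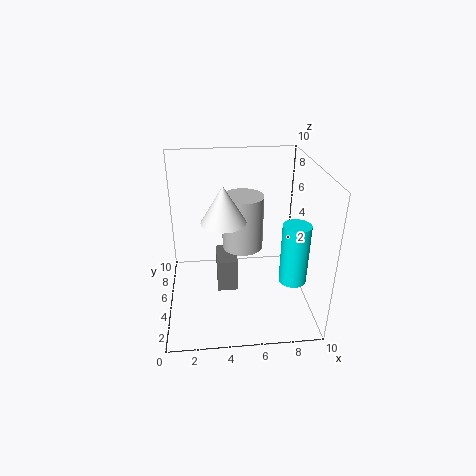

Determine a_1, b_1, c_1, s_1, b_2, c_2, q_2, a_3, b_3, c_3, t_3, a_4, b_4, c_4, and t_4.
a_1 = 5.5; b_1 = 6.5; c_1 = 3.5; s_1 = 1.5; b_2 = 5; c_2 = 0.5; q_2 = 2.5; a_3 = 9; b_3 = 4.5; c_3 = 1.5; t_3 = 4.5; a_4 = 4; b_4 = 4.5; c_4 = 6.5; t_4 = 2.5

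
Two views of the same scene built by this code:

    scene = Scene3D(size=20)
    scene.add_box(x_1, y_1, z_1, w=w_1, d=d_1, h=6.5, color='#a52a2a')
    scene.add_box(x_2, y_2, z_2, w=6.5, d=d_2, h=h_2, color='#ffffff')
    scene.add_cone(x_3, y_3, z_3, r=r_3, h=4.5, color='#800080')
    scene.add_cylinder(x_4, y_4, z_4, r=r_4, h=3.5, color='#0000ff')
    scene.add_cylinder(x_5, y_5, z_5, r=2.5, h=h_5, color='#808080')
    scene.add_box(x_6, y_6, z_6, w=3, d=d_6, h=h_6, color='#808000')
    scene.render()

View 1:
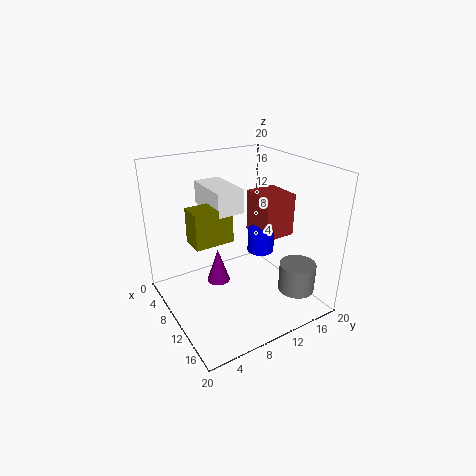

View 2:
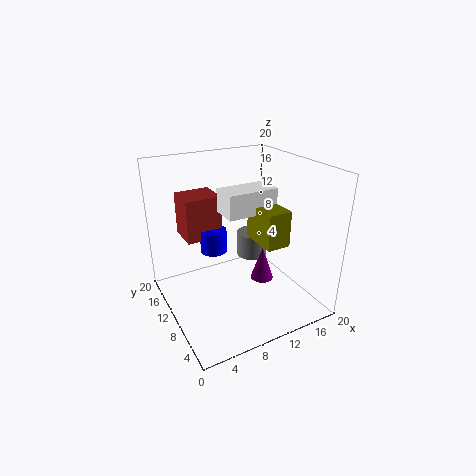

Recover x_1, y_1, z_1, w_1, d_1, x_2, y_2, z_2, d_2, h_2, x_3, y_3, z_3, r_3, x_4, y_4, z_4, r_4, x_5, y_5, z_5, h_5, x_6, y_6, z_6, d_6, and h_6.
x_1 = 4.5; y_1 = 15; z_1 = 8; w_1 = 5.5; d_1 = 5; x_2 = 6.5; y_2 = 5.5; z_2 = 15; d_2 = 3.5; h_2 = 3; x_3 = 11.5; y_3 = 6; z_3 = 5.5; r_3 = 1.5; x_4 = 8.5; y_4 = 15; z_4 = 6; r_4 = 2; x_5 = 16; y_5 = 16; z_5 = 3; h_5 = 4; x_6 = 10; y_6 = 2.5; z_6 = 11.5; d_6 = 5; h_6 = 4.5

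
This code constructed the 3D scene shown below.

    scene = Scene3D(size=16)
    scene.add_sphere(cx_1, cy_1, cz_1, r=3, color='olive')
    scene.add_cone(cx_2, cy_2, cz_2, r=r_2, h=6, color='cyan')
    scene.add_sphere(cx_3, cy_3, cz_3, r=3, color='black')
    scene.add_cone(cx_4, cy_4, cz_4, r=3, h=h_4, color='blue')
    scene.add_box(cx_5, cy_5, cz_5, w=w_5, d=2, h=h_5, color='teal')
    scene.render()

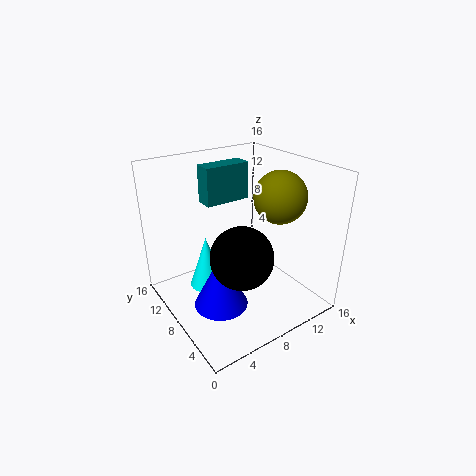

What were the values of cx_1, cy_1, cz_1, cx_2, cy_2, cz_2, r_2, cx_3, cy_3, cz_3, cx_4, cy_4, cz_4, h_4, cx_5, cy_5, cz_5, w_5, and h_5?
cx_1 = 13
cy_1 = 7
cz_1 = 12
cx_2 = 5
cy_2 = 10
cz_2 = 2
r_2 = 2
cx_3 = 5
cy_3 = 3
cz_3 = 9
cx_4 = 5
cy_4 = 7
cz_4 = 1
h_4 = 6
cx_5 = 5
cy_5 = 9
cz_5 = 12
w_5 = 5
h_5 = 4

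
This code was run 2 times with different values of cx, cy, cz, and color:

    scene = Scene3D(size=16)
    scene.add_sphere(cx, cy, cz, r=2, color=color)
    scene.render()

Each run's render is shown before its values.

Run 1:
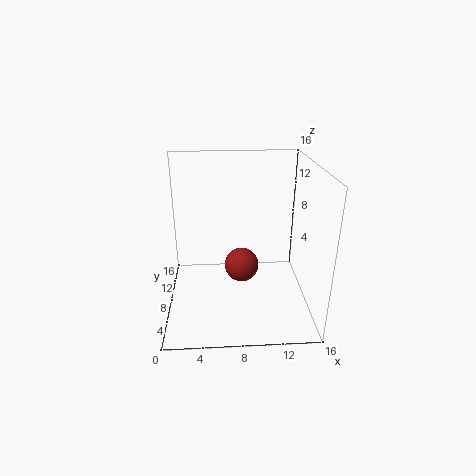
cx = 8.5
cy = 9
cz = 4
color = 'brown'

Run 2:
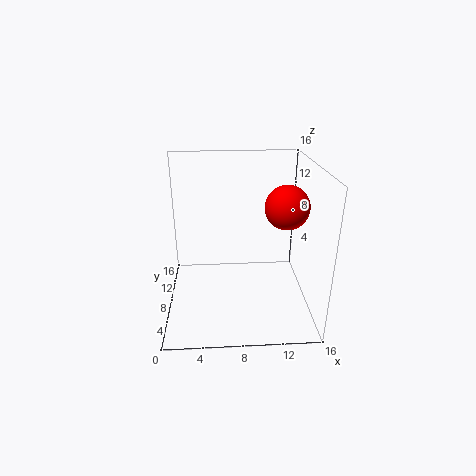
cx = 12
cy = 2.5
cz = 13.5
color = 'red'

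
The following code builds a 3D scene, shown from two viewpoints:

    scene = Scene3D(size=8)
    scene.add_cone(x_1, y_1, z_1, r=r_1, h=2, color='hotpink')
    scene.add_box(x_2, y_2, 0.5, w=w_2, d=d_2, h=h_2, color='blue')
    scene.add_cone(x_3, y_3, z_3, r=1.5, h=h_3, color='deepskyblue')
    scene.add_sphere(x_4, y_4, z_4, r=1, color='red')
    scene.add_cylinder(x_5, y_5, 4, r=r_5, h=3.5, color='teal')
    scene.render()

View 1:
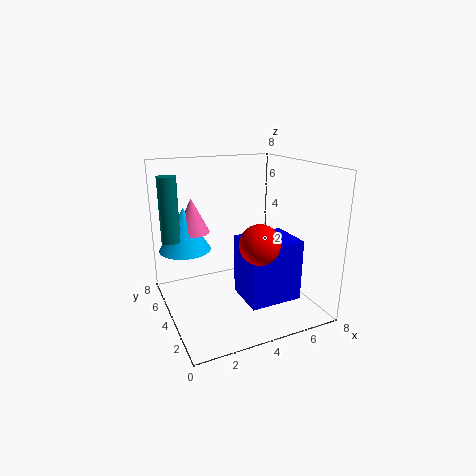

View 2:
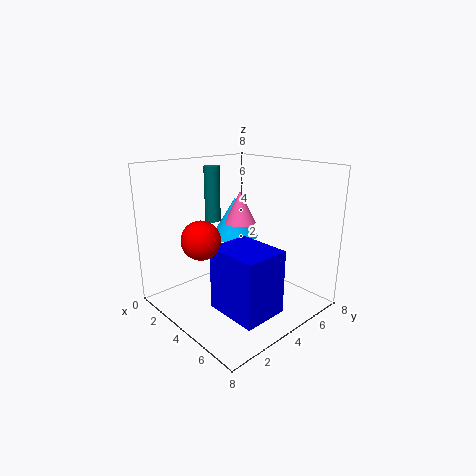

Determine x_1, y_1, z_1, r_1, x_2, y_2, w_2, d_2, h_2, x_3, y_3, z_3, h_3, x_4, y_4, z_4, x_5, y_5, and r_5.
x_1 = 2; y_1 = 6; z_1 = 4; r_1 = 1; x_2 = 4; y_2 = 2; w_2 = 3; d_2 = 2.5; h_2 = 3.5; x_3 = 1.5; y_3 = 6; z_3 = 3; h_3 = 2.5; x_4 = 4; y_4 = 1.5; z_4 = 4.5; x_5 = 0.5; y_5 = 5; r_5 = 0.5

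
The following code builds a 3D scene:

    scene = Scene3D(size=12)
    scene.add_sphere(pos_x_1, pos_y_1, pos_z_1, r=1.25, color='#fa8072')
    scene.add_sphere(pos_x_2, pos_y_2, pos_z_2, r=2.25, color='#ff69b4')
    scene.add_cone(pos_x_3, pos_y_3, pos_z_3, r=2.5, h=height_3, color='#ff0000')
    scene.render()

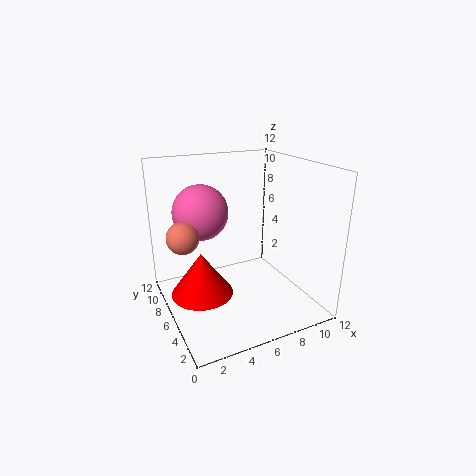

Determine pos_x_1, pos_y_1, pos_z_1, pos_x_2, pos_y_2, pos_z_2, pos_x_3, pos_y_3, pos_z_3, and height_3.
pos_x_1 = 1.25
pos_y_1 = 5.75
pos_z_1 = 7
pos_x_2 = 3.25
pos_y_2 = 7.25
pos_z_2 = 8.25
pos_x_3 = 2.5
pos_y_3 = 5.5
pos_z_3 = 2
height_3 = 3.5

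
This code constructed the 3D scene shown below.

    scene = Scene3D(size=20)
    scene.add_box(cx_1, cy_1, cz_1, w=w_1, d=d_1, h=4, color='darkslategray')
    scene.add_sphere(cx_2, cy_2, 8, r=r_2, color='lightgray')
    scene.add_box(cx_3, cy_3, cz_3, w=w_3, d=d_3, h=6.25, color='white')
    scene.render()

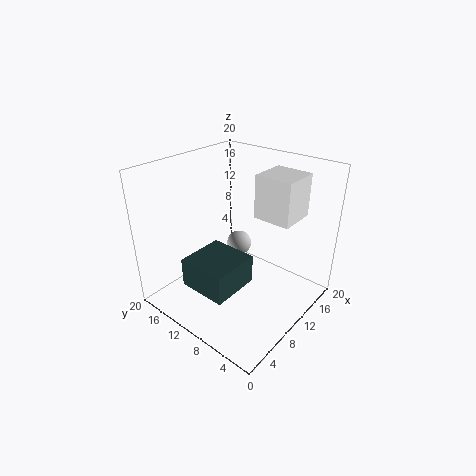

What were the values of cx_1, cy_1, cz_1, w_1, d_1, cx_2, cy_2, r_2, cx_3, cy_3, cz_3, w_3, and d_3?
cx_1 = 2.75; cy_1 = 7; cz_1 = 4.5; w_1 = 6.75; d_1 = 6.75; cx_2 = 11.75; cy_2 = 11.25; r_2 = 1.75; cx_3 = 13.25; cy_3 = 4.25; cz_3 = 12; w_3 = 5.5; d_3 = 5.5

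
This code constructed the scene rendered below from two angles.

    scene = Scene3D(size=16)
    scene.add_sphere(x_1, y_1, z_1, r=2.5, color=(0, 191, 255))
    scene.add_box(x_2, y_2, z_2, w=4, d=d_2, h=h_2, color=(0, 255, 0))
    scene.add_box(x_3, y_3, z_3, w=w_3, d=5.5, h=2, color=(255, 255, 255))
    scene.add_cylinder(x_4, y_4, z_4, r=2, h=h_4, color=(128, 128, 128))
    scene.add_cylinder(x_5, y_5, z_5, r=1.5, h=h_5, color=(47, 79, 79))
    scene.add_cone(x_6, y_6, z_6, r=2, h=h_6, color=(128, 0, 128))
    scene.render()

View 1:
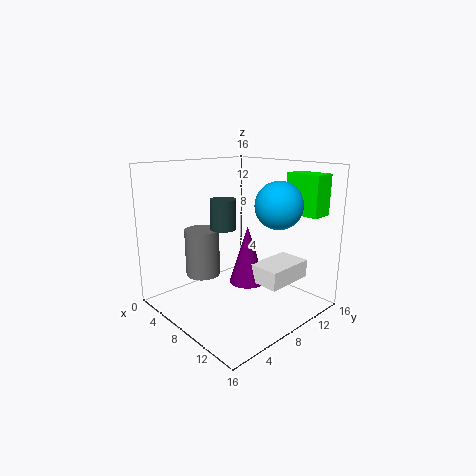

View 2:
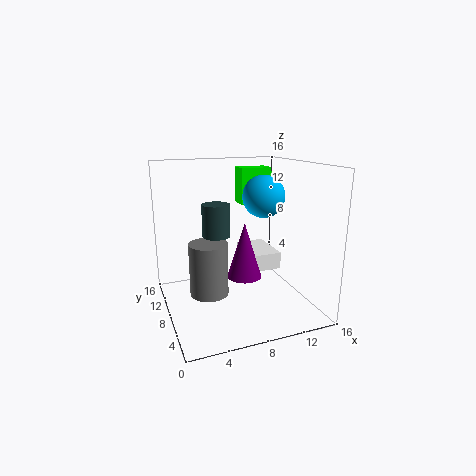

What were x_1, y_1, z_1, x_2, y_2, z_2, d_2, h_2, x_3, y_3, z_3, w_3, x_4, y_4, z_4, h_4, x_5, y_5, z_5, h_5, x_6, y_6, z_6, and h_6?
x_1 = 12
y_1 = 10
z_1 = 12
x_2 = 10.5
y_2 = 13
z_2 = 10.5
d_2 = 2.5
h_2 = 4.5
x_3 = 10
y_3 = 8
z_3 = 3.5
w_3 = 3.5
x_4 = 4
y_4 = 6
z_4 = 3
h_4 = 5.5
x_5 = 5.5
y_5 = 8
z_5 = 8.5
h_5 = 3.5
x_6 = 9
y_6 = 8.5
z_6 = 3
h_6 = 6.5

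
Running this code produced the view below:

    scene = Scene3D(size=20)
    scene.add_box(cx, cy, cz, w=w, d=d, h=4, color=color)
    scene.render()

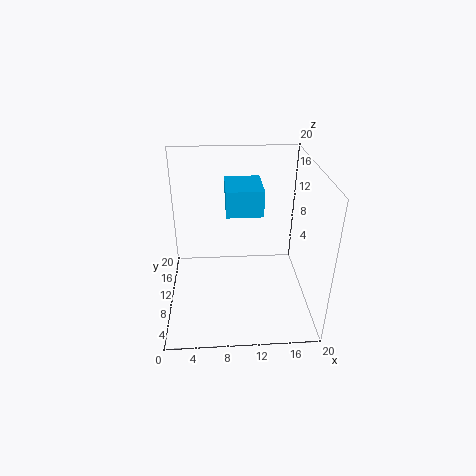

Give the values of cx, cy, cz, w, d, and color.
cx = 8.5; cy = 13; cz = 11.5; w = 5.5; d = 6.5; color = 'deepskyblue'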